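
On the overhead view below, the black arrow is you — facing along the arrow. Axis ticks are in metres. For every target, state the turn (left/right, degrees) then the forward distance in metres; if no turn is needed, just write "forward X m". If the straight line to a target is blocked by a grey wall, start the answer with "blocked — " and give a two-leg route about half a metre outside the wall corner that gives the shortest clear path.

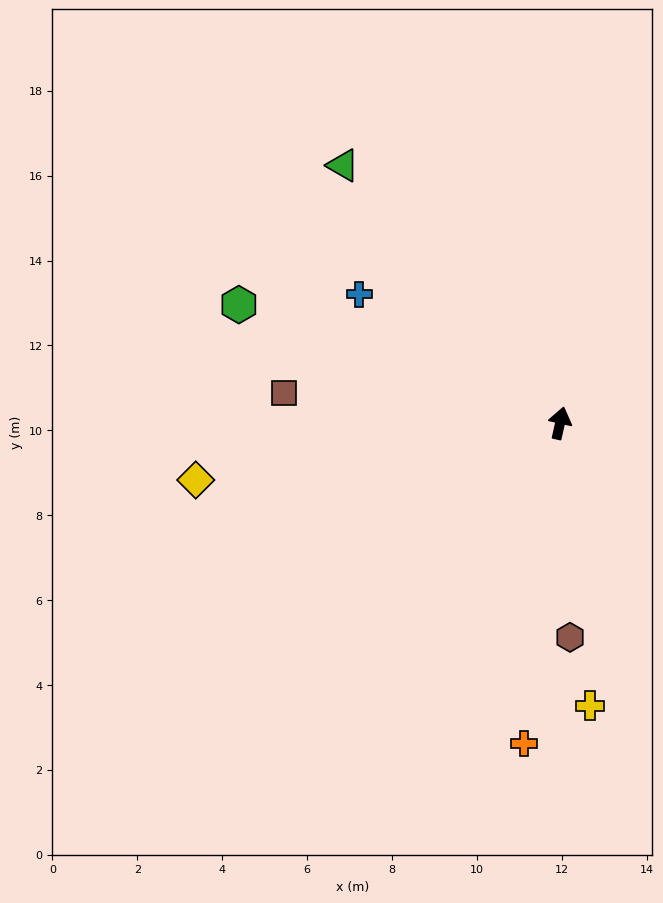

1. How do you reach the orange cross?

turn right 174°, forward 7.6 m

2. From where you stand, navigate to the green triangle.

turn left 53°, forward 7.9 m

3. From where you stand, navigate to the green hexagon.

turn left 82°, forward 8.1 m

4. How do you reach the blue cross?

turn left 70°, forward 5.6 m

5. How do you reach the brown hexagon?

turn right 165°, forward 5.1 m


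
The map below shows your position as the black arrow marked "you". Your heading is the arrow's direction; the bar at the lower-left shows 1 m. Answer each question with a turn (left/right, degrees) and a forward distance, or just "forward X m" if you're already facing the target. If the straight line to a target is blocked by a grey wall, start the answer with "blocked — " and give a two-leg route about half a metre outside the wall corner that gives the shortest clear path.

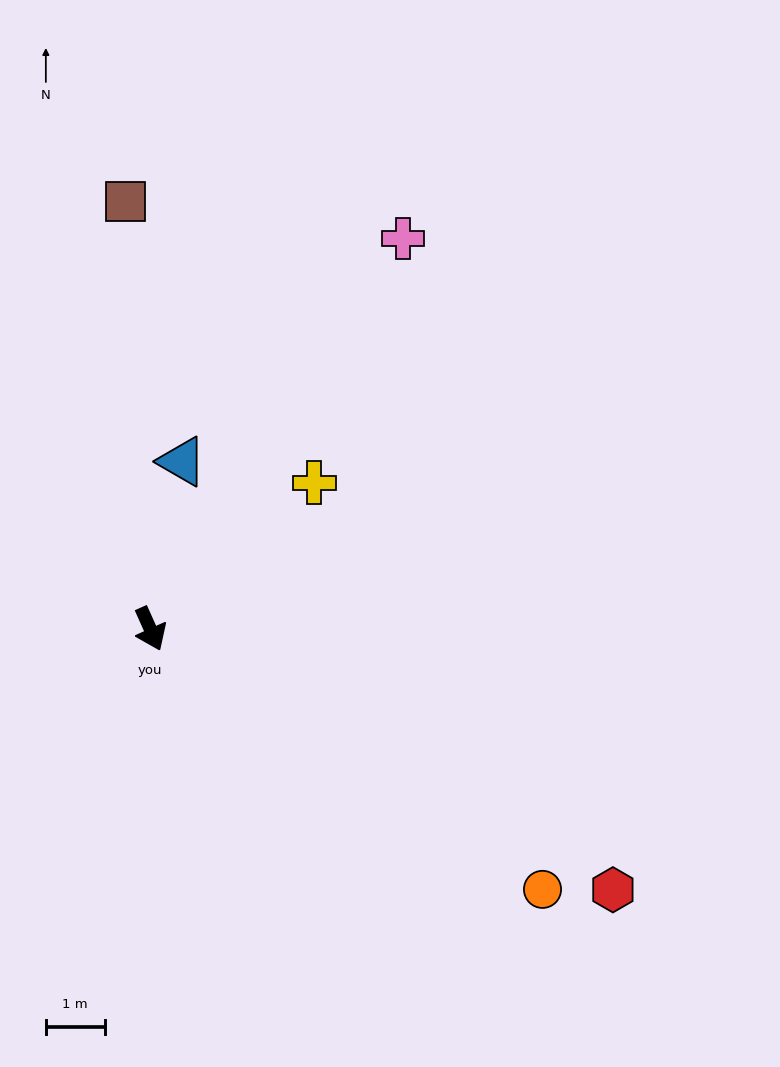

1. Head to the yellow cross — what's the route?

turn left 108°, forward 3.7 m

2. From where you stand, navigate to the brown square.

turn left 159°, forward 7.3 m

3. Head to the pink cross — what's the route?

turn left 123°, forward 7.9 m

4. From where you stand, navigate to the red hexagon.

turn left 37°, forward 9.0 m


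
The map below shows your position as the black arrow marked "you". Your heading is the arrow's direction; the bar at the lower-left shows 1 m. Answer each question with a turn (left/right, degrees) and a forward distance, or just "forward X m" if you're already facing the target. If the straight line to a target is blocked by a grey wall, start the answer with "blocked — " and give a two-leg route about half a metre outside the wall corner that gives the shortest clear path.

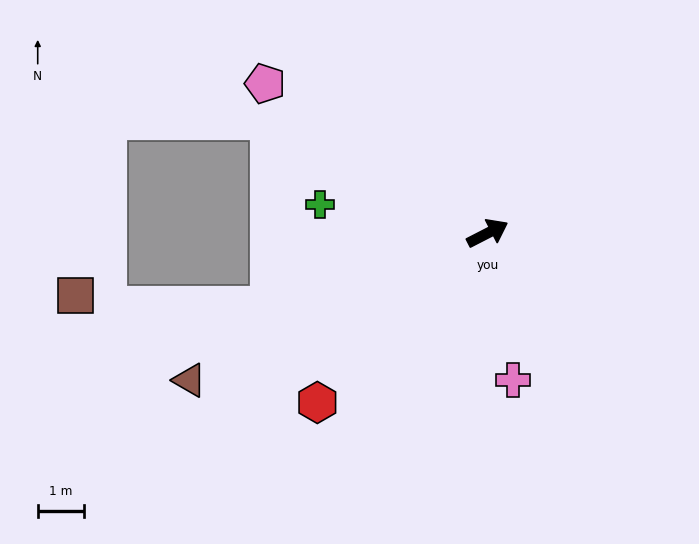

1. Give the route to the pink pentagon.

turn left 119°, forward 5.7 m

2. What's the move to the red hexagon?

turn right 162°, forward 5.1 m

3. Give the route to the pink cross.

turn right 107°, forward 3.2 m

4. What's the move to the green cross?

turn left 143°, forward 3.6 m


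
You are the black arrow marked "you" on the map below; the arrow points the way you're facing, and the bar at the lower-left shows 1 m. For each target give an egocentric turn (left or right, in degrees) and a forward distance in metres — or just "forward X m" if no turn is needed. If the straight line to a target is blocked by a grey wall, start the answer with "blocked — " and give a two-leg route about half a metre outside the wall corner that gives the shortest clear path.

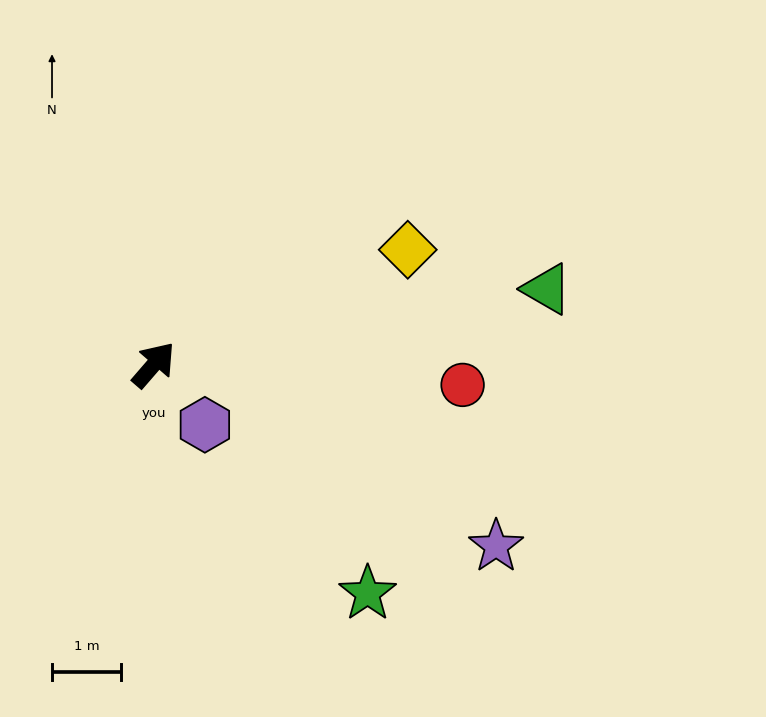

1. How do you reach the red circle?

turn right 53°, forward 4.5 m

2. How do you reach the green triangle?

turn right 38°, forward 5.8 m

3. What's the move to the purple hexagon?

turn right 99°, forward 1.1 m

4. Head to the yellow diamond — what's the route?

turn right 25°, forward 4.0 m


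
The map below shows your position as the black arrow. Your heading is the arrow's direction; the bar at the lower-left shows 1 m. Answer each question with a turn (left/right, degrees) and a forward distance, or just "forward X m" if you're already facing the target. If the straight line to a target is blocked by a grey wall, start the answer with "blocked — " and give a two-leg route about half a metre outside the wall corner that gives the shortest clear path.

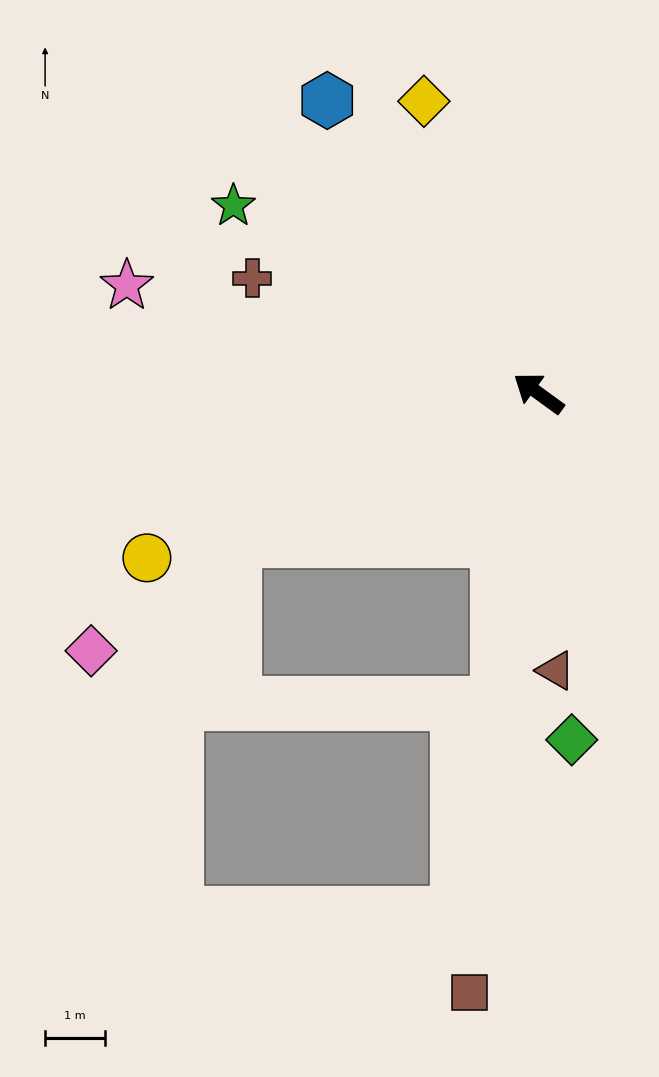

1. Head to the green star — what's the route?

turn left 4°, forward 6.0 m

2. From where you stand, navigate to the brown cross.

turn left 14°, forward 5.1 m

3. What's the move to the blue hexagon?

turn right 18°, forward 6.0 m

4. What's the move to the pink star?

turn left 21°, forward 7.1 m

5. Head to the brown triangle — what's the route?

turn left 130°, forward 4.6 m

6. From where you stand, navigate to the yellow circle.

turn left 59°, forward 7.1 m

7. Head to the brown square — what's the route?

turn left 119°, forward 10.0 m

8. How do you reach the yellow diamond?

turn right 33°, forward 5.2 m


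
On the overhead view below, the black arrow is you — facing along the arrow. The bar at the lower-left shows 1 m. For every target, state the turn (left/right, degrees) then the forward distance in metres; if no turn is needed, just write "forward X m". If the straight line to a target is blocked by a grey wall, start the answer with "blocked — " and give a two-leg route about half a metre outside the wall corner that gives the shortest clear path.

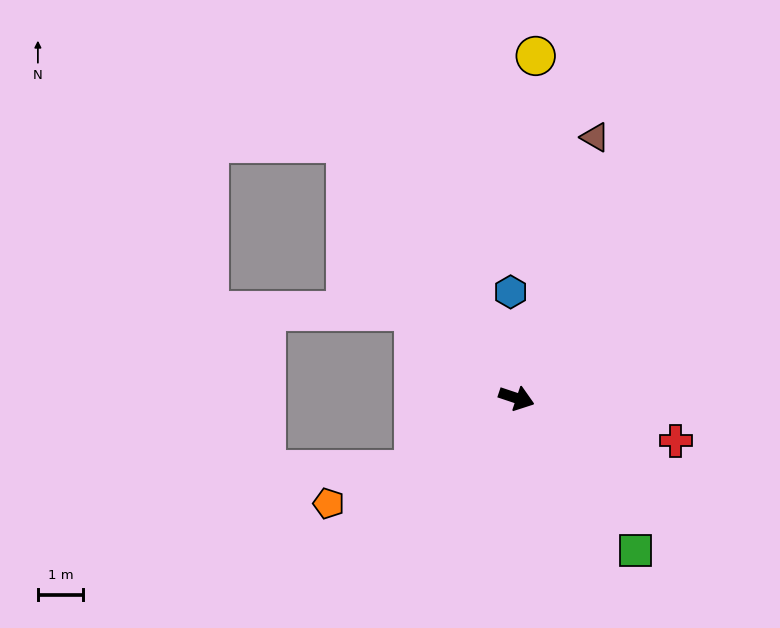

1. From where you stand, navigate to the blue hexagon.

turn left 112°, forward 2.3 m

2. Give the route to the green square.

turn right 34°, forward 4.2 m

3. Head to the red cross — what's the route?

turn left 3°, forward 3.6 m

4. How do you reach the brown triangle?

turn left 92°, forward 6.0 m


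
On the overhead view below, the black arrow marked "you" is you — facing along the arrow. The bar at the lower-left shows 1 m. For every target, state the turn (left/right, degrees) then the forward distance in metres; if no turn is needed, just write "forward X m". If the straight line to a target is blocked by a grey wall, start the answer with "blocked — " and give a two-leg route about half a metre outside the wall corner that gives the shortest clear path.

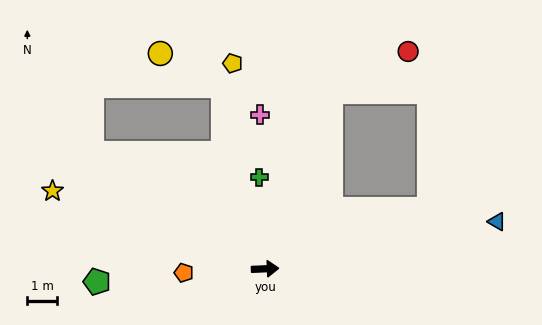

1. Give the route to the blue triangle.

turn left 9°, forward 8.0 m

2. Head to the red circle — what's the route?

blocked — turn left 67°, forward 6.4 m, then turn right 42°, forward 2.9 m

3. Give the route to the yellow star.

turn left 157°, forward 7.6 m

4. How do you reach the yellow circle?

blocked — turn left 101°, forward 6.3 m, then turn left 49°, forward 2.4 m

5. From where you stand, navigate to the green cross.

turn left 91°, forward 3.1 m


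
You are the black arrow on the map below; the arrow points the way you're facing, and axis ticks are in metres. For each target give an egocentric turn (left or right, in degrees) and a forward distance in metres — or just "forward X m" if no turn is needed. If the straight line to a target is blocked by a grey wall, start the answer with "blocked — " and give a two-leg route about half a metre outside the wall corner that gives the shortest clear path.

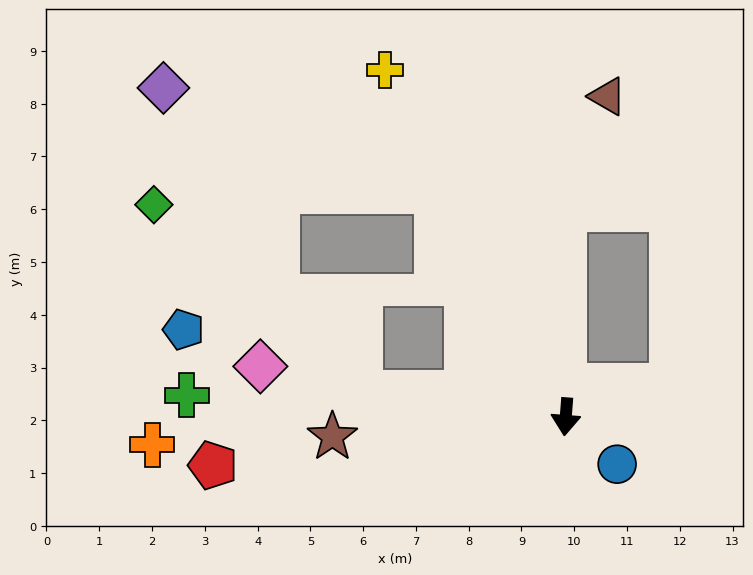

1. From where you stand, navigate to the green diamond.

blocked — turn right 92°, forward 3.9 m, then turn right 36°, forward 5.3 m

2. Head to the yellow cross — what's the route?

turn right 148°, forward 7.4 m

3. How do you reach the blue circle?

turn left 52°, forward 1.3 m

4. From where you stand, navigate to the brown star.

turn right 81°, forward 4.4 m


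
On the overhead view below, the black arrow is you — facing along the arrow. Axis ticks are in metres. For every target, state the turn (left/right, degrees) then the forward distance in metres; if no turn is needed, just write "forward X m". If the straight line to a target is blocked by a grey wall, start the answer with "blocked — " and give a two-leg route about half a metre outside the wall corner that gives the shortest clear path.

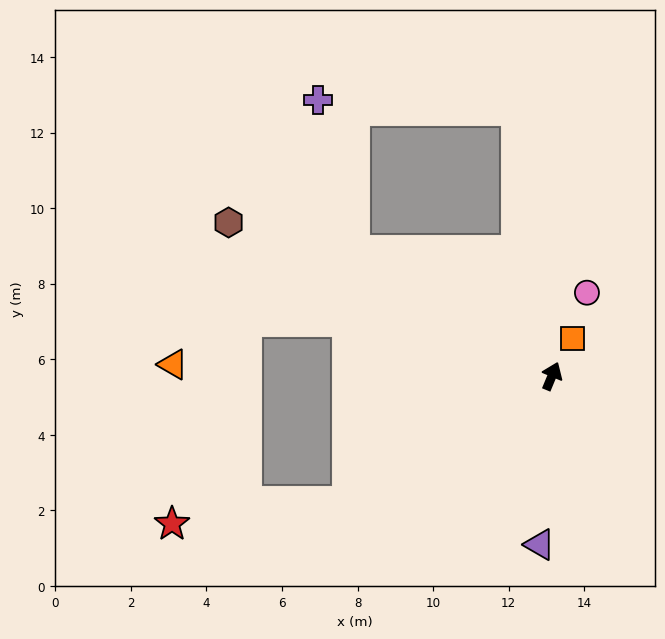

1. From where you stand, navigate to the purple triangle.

turn right 162°, forward 4.5 m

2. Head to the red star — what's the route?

blocked — turn left 144°, forward 6.3 m, then turn right 24°, forward 4.7 m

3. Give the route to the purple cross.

blocked — turn left 80°, forward 6.2 m, then turn right 44°, forward 4.1 m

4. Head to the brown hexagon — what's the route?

turn left 87°, forward 9.5 m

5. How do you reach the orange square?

turn right 6°, forward 1.1 m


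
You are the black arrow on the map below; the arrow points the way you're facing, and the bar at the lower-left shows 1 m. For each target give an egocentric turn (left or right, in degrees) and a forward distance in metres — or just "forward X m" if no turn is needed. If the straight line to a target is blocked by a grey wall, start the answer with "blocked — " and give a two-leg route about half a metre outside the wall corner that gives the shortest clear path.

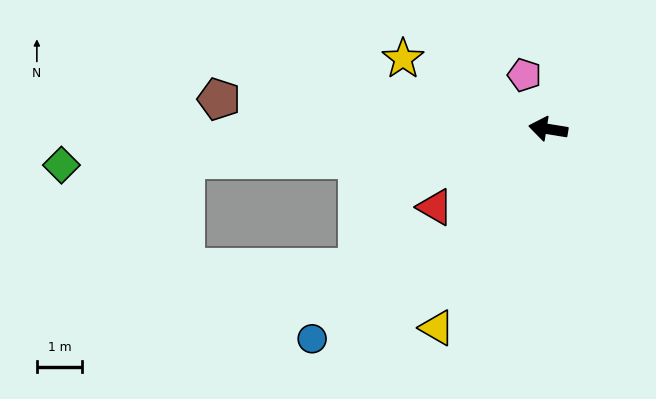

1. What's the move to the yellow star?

turn right 17°, forward 3.6 m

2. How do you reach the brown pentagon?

turn left 4°, forward 7.3 m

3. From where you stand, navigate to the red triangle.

turn left 44°, forward 3.0 m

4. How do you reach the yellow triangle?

turn left 70°, forward 5.1 m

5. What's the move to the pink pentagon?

turn right 57°, forward 1.3 m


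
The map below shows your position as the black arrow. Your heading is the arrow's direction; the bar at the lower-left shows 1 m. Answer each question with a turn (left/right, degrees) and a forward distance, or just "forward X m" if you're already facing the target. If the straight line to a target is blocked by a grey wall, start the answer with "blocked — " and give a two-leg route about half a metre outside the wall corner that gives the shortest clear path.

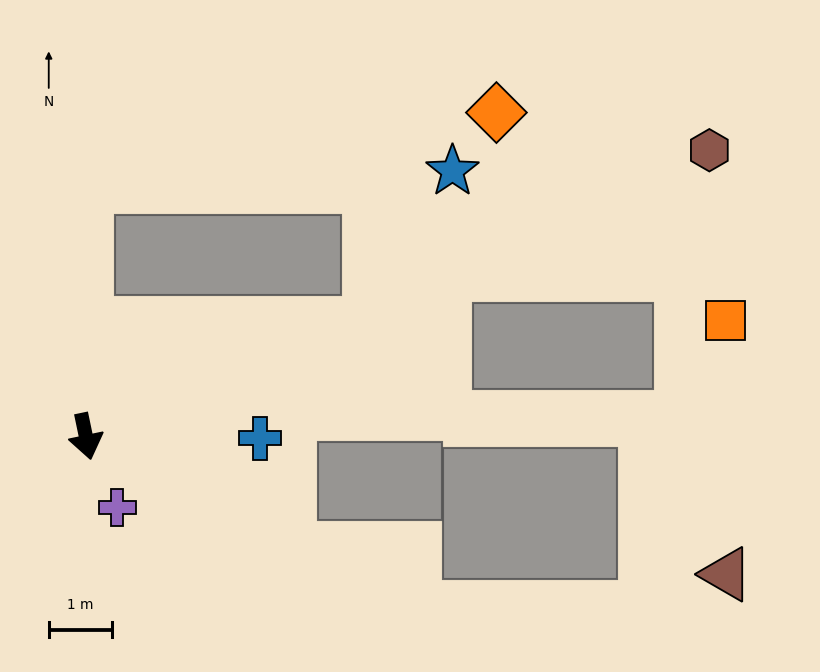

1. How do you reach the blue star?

blocked — turn left 100°, forward 4.8 m, then turn left 40°, forward 2.7 m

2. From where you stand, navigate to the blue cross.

turn left 78°, forward 2.8 m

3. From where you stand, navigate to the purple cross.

turn left 12°, forward 1.2 m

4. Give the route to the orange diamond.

blocked — turn left 168°, forward 4.0 m, then turn right 79°, forward 6.6 m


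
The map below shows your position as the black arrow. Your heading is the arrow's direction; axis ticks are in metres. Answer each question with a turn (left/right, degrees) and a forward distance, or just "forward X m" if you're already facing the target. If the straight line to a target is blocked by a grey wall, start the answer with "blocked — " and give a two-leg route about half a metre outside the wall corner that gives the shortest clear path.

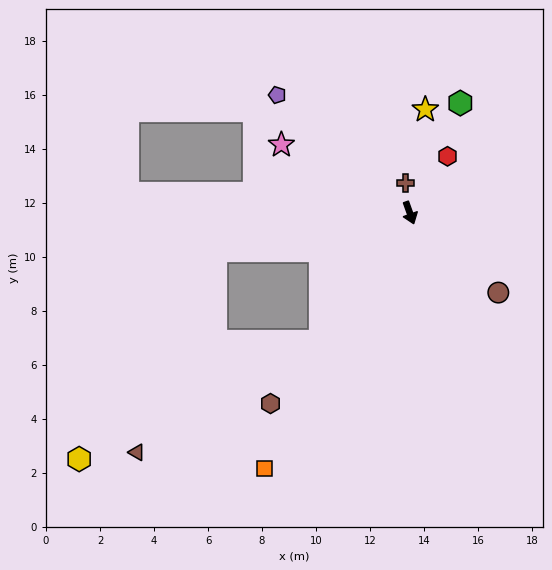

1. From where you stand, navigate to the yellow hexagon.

blocked — turn right 55°, forward 5.8 m, then turn right 29°, forward 9.9 m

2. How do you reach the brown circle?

turn left 28°, forward 4.4 m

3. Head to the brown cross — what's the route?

turn left 168°, forward 1.1 m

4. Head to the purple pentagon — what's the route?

turn right 151°, forward 6.6 m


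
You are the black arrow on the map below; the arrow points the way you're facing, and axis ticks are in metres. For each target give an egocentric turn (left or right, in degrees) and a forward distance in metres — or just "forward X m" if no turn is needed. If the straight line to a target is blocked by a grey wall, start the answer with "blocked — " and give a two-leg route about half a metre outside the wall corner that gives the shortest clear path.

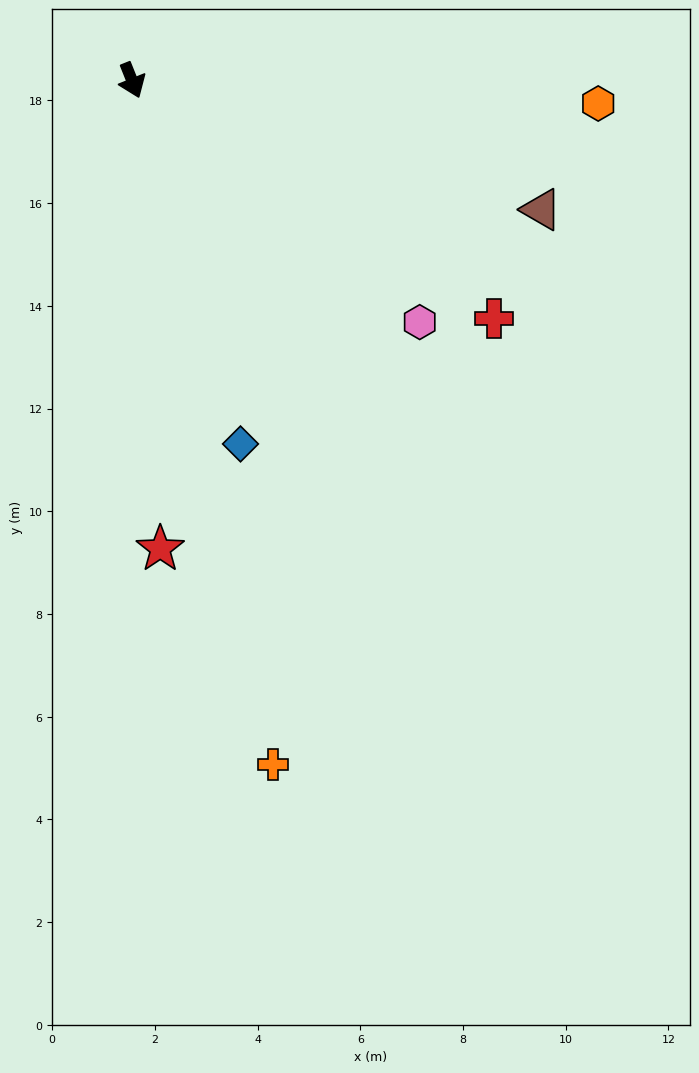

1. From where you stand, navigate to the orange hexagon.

turn left 65°, forward 9.1 m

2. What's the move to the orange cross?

turn right 10°, forward 13.6 m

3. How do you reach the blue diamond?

turn right 5°, forward 7.4 m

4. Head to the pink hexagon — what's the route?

turn left 28°, forward 7.3 m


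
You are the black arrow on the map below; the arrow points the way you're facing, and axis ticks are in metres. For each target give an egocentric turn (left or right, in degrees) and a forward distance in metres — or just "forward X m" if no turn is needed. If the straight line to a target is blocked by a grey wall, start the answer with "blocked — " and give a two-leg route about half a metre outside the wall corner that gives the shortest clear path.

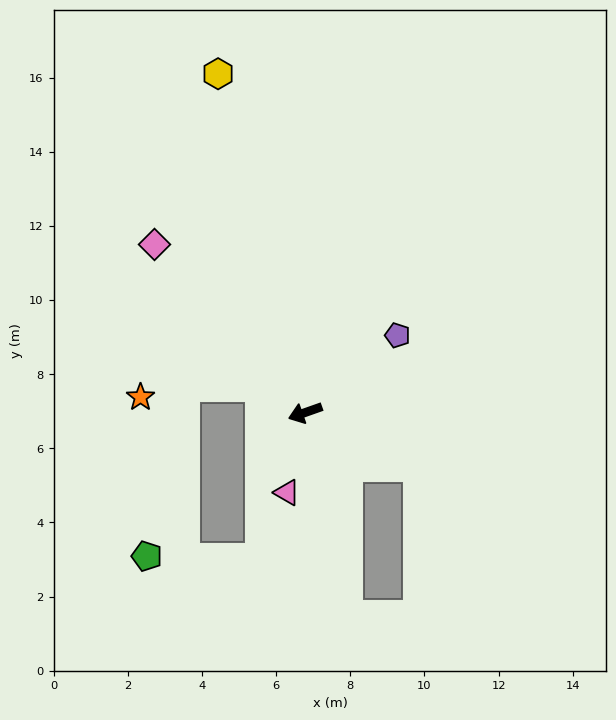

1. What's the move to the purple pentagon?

turn right 160°, forward 3.2 m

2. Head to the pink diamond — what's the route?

turn right 68°, forward 6.1 m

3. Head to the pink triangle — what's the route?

turn left 58°, forward 2.2 m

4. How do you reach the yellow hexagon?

turn right 95°, forward 9.4 m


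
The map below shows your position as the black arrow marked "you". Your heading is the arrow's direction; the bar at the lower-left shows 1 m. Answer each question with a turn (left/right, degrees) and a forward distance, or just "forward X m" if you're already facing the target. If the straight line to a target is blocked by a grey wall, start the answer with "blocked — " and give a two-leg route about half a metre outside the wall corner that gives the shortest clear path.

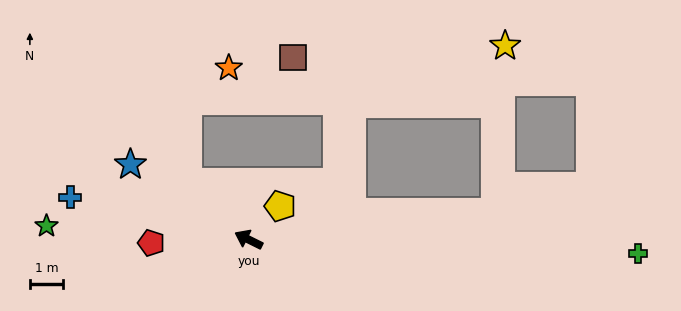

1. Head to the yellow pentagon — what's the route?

turn right 107°, forward 1.4 m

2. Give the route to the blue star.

turn right 6°, forward 4.2 m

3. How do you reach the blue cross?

turn left 13°, forward 5.5 m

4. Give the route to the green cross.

turn right 156°, forward 11.7 m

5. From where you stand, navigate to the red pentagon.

turn left 28°, forward 2.9 m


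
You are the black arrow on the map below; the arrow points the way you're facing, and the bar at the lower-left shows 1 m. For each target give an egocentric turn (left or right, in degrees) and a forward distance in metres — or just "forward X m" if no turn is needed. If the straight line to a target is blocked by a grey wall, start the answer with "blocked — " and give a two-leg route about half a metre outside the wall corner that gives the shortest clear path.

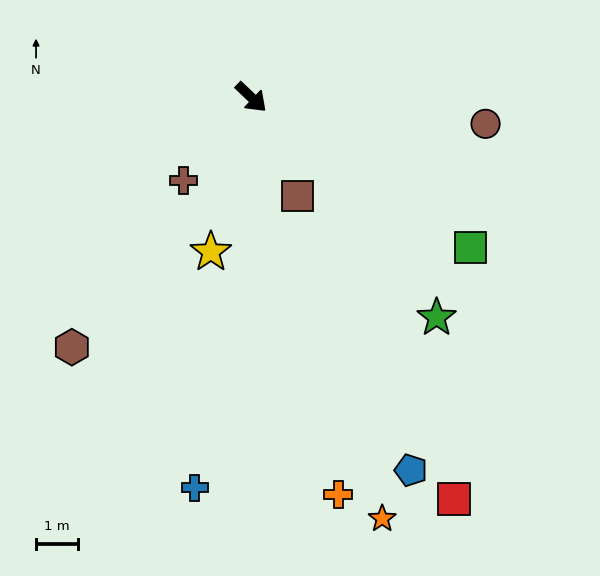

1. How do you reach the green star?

turn right 6°, forward 6.8 m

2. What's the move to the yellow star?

turn right 61°, forward 3.8 m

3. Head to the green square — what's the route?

turn left 9°, forward 6.3 m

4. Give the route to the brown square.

turn right 21°, forward 2.6 m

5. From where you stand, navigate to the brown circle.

turn left 37°, forward 5.6 m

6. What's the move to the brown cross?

turn right 86°, forward 2.5 m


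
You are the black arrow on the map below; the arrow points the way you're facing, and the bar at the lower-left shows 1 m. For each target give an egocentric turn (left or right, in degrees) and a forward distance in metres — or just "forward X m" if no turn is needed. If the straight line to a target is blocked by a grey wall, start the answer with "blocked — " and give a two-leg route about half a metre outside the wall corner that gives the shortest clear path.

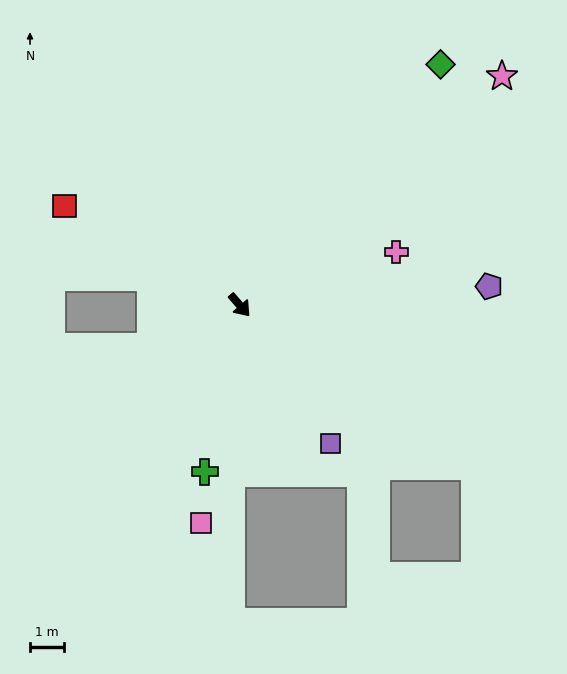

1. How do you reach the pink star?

turn left 90°, forward 10.3 m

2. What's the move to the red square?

turn right 160°, forward 6.0 m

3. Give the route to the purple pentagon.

turn left 53°, forward 7.4 m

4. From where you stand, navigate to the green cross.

turn right 53°, forward 5.1 m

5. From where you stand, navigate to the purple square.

turn right 8°, forward 4.9 m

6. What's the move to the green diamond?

turn left 99°, forward 9.3 m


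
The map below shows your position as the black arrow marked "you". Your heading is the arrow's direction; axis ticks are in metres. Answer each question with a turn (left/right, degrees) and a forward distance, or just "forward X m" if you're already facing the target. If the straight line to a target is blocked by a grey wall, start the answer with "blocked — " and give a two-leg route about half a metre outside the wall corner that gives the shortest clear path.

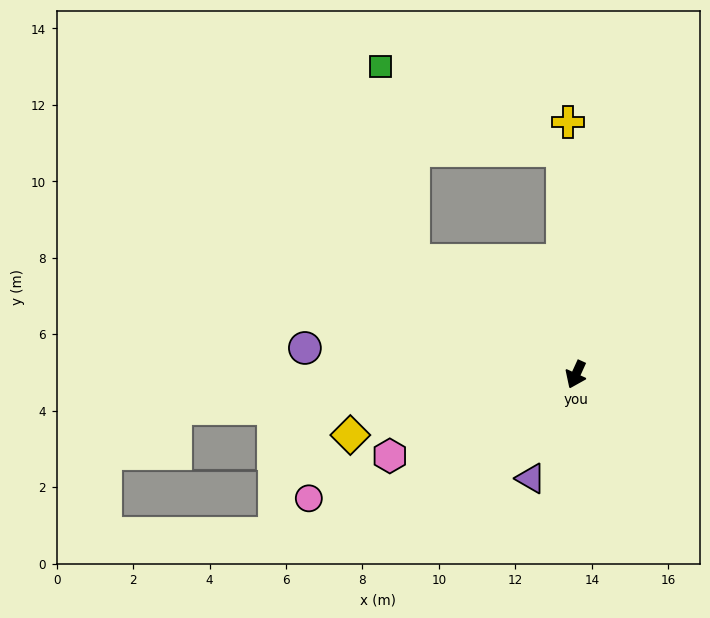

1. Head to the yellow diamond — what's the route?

turn right 51°, forward 6.1 m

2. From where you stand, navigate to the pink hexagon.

turn right 42°, forward 5.3 m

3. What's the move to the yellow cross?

turn right 154°, forward 6.6 m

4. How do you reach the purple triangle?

forward 3.0 m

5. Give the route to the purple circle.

turn right 71°, forward 7.1 m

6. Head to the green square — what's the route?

blocked — turn right 101°, forward 5.2 m, then turn right 45°, forward 5.1 m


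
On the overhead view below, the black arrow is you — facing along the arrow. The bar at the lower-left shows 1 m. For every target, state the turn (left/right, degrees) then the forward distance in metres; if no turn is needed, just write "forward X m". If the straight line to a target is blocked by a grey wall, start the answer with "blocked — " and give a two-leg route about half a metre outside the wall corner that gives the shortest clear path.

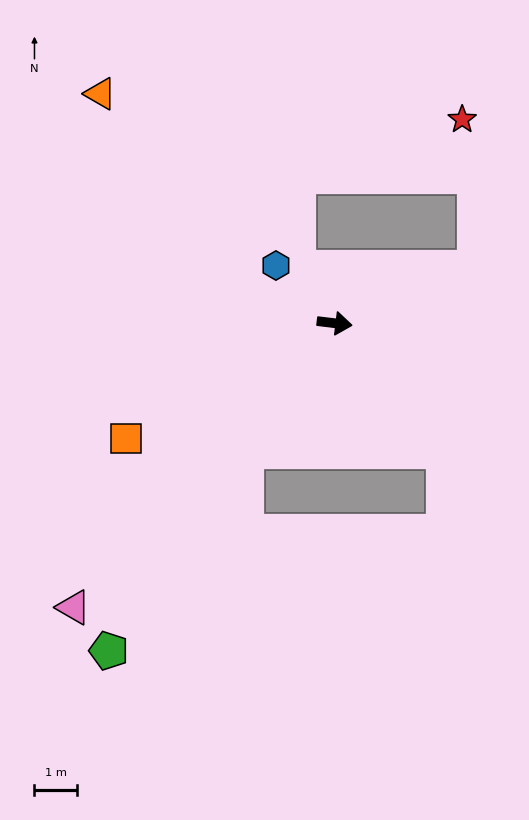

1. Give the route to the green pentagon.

turn right 118°, forward 9.4 m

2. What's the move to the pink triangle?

turn right 126°, forward 9.2 m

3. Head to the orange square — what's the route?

turn right 144°, forward 5.7 m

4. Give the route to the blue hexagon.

turn left 142°, forward 2.0 m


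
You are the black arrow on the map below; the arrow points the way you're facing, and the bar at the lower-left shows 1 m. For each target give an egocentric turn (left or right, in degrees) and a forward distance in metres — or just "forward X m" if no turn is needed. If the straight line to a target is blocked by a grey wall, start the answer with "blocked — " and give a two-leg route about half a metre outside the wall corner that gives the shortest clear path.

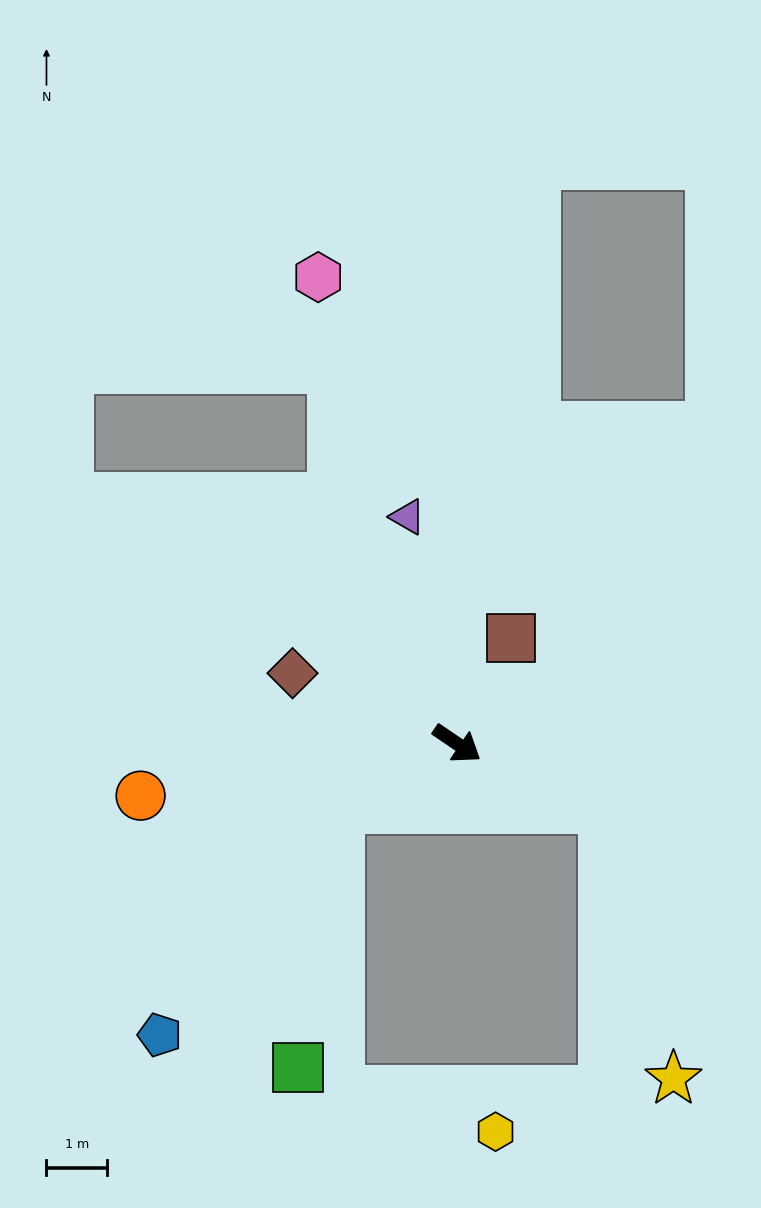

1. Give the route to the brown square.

turn left 97°, forward 1.9 m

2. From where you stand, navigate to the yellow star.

blocked — turn left 10°, forward 2.6 m, then turn right 51°, forward 4.6 m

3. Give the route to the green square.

blocked — turn right 117°, forward 2.2 m, then turn left 52°, forward 4.3 m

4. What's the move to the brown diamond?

turn right 169°, forward 3.0 m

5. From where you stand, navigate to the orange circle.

turn right 136°, forward 5.3 m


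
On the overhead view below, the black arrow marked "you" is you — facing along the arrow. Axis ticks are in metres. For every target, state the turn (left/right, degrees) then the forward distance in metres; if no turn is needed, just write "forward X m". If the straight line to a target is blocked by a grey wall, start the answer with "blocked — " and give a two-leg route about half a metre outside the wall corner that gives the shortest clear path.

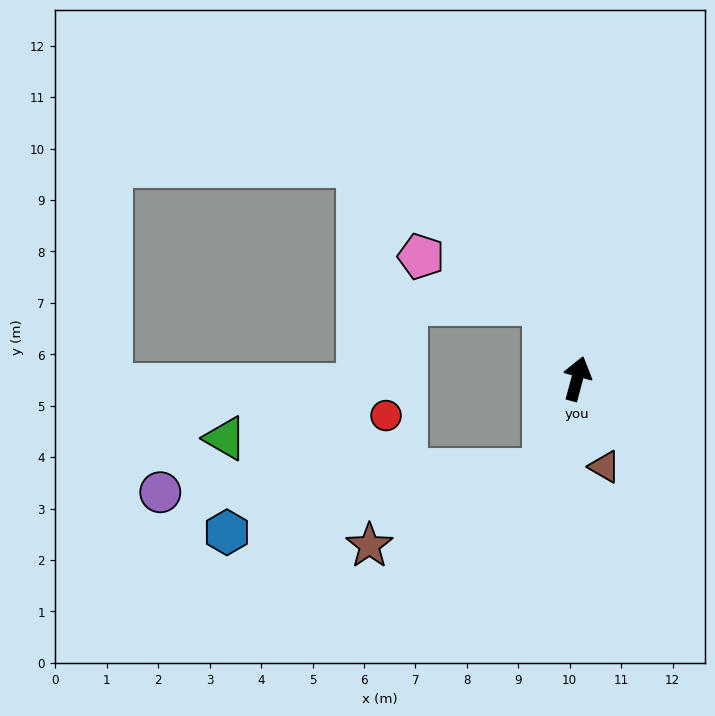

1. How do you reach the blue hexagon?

blocked — turn left 175°, forward 1.9 m, then turn right 59°, forward 6.3 m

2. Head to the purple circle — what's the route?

blocked — turn left 175°, forward 1.9 m, then turn right 67°, forward 7.5 m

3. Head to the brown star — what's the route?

blocked — turn left 175°, forward 1.9 m, then turn right 47°, forward 3.7 m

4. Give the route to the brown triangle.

turn right 148°, forward 1.8 m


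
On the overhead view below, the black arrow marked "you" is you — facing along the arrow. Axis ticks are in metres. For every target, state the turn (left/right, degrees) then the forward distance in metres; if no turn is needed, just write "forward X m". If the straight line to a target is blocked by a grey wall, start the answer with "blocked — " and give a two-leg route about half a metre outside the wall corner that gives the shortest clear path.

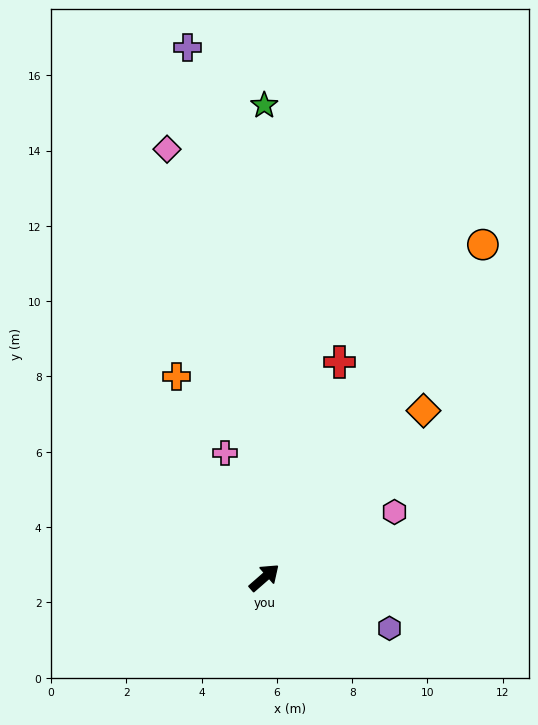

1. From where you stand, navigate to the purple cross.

turn left 57°, forward 14.2 m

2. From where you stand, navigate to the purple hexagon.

turn right 63°, forward 3.6 m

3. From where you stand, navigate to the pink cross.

turn left 67°, forward 3.5 m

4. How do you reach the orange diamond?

turn left 5°, forward 6.1 m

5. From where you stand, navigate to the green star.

turn left 49°, forward 12.5 m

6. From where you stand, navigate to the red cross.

turn left 30°, forward 6.1 m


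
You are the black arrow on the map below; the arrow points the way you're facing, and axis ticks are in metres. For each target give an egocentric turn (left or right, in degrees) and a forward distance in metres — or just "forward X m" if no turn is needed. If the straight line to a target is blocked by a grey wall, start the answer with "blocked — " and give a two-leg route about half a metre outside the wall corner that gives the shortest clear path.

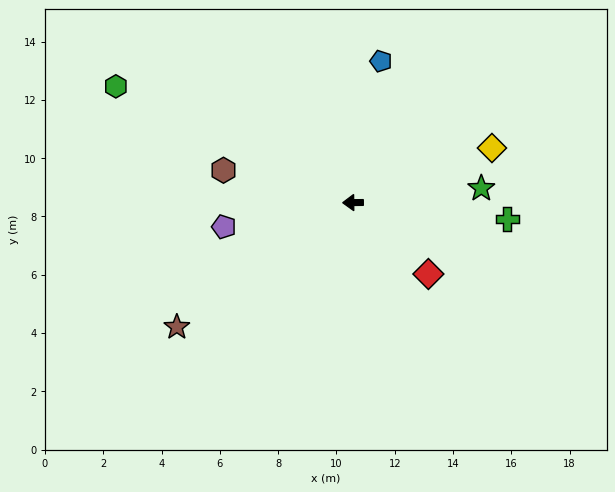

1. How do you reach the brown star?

turn left 35°, forward 7.4 m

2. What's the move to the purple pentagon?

turn left 10°, forward 4.5 m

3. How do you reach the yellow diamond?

turn right 159°, forward 5.1 m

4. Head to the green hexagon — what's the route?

turn right 27°, forward 9.1 m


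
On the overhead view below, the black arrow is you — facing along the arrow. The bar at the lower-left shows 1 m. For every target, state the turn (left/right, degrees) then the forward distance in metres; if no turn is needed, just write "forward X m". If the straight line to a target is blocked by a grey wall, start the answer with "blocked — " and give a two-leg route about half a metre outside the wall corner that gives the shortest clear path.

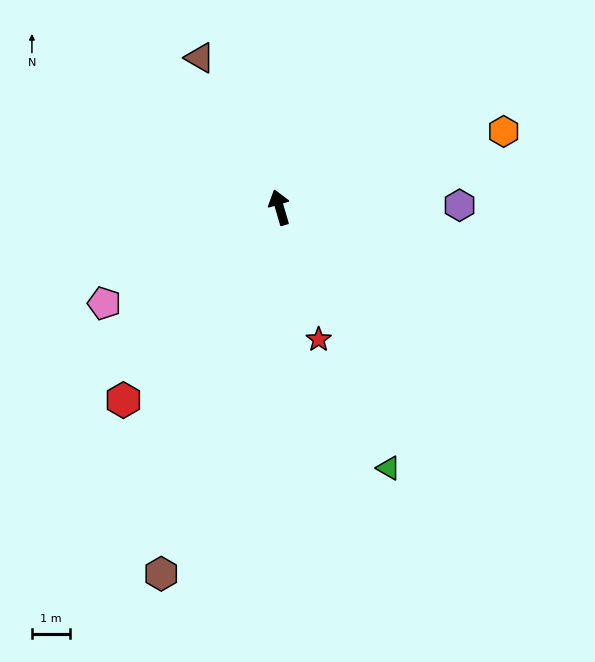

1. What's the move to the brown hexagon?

turn left 146°, forward 10.1 m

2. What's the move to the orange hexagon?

turn right 88°, forward 6.2 m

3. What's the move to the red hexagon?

turn left 125°, forward 6.5 m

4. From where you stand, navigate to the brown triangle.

turn left 12°, forward 4.4 m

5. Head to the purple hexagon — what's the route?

turn right 106°, forward 4.7 m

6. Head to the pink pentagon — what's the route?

turn left 102°, forward 5.2 m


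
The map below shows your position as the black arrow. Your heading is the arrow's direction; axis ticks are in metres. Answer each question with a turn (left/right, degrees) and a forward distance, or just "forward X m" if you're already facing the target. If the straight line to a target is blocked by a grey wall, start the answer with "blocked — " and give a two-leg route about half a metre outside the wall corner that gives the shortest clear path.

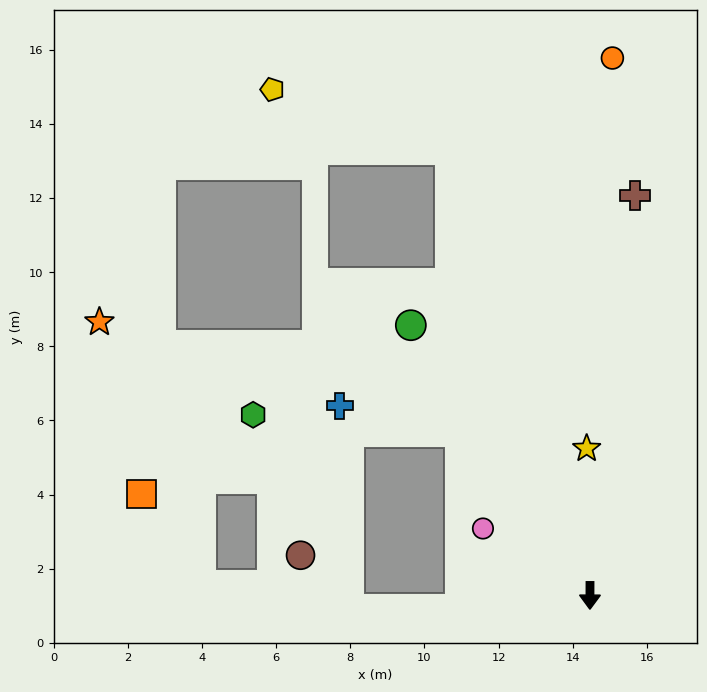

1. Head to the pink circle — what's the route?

turn right 122°, forward 3.4 m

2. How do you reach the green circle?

turn right 146°, forward 8.7 m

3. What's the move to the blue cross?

blocked — turn right 142°, forward 5.7 m, then turn left 40°, forward 3.3 m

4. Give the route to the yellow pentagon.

blocked — turn right 163°, forward 12.6 m, then turn left 55°, forward 5.1 m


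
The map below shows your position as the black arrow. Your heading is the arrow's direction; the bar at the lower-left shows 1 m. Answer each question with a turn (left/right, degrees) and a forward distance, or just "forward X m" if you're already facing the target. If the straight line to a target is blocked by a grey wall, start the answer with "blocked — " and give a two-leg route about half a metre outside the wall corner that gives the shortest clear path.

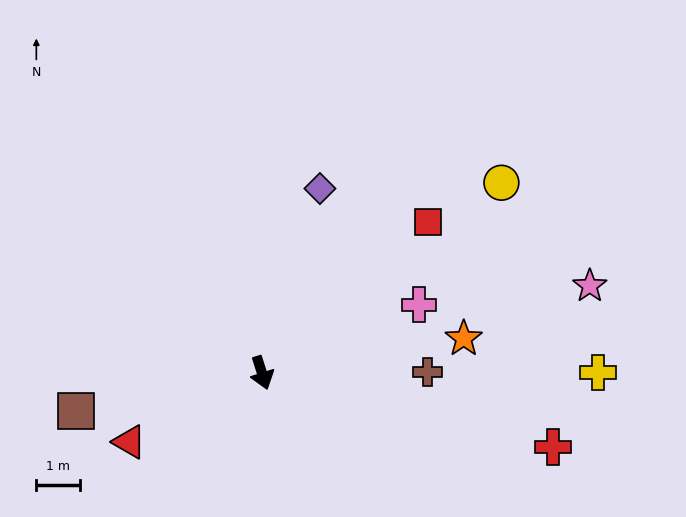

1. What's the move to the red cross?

turn left 58°, forward 6.9 m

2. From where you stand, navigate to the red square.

turn left 115°, forward 5.1 m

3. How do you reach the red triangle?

turn right 80°, forward 3.4 m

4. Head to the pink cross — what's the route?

turn left 96°, forward 3.9 m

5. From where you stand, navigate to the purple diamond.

turn left 145°, forward 4.4 m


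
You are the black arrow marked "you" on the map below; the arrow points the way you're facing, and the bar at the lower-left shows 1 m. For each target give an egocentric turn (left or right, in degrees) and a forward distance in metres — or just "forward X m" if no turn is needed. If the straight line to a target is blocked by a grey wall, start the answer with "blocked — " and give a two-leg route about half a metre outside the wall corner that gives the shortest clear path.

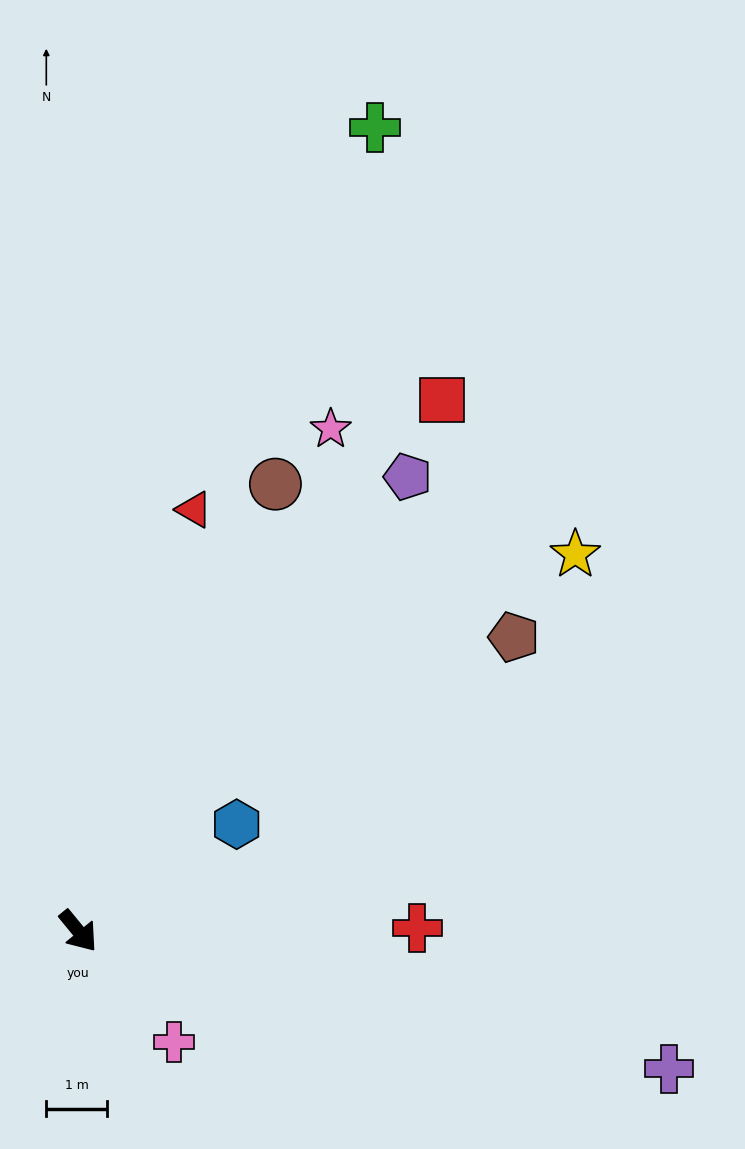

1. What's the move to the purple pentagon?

turn left 105°, forward 9.3 m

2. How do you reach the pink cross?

forward 2.4 m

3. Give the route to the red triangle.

turn left 125°, forward 7.2 m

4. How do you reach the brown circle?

turn left 117°, forward 8.1 m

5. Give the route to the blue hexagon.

turn left 85°, forward 3.2 m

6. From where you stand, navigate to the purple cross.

turn left 38°, forward 10.0 m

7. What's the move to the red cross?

turn left 51°, forward 5.6 m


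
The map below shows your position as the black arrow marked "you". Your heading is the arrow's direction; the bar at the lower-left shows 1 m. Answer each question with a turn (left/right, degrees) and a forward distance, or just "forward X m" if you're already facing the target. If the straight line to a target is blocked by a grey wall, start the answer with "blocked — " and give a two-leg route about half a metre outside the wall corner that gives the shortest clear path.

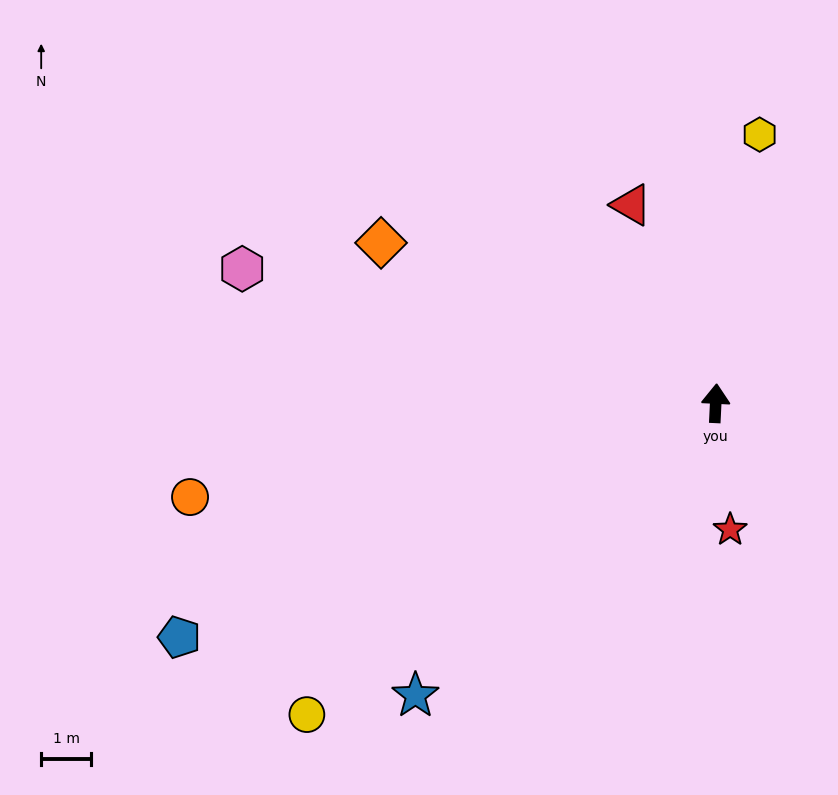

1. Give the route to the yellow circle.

turn left 130°, forward 10.3 m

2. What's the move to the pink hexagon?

turn left 77°, forward 9.8 m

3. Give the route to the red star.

turn right 171°, forward 2.5 m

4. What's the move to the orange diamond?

turn left 67°, forward 7.4 m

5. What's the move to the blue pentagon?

turn left 116°, forward 11.7 m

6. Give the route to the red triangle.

turn left 26°, forward 4.3 m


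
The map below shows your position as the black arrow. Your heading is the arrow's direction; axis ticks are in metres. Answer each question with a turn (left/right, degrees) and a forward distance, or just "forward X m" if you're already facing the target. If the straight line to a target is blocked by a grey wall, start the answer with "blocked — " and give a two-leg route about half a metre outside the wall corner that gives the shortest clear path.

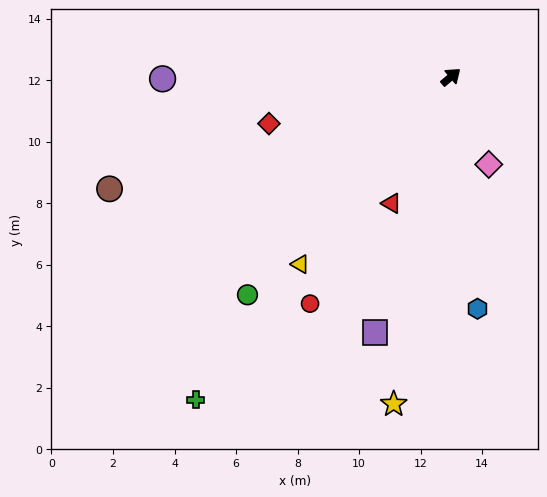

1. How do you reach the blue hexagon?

turn right 124°, forward 7.6 m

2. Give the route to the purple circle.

turn left 140°, forward 9.4 m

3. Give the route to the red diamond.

turn left 154°, forward 6.1 m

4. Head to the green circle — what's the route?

turn right 173°, forward 9.7 m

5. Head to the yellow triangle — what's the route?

turn right 169°, forward 7.8 m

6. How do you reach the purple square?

turn right 147°, forward 8.7 m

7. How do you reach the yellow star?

turn right 140°, forward 10.8 m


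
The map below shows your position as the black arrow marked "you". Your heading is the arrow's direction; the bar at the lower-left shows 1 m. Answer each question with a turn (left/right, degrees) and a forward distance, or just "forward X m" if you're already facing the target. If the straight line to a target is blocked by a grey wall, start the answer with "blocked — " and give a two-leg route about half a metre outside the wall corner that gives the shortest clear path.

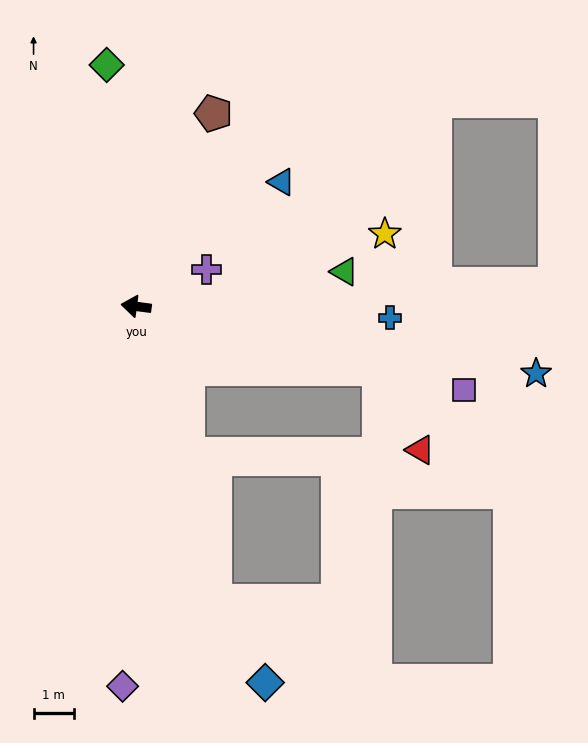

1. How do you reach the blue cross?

turn right 175°, forward 6.4 m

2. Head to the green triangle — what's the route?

turn right 163°, forward 5.3 m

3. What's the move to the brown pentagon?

turn right 104°, forward 5.2 m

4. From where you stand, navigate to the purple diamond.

turn left 95°, forward 9.5 m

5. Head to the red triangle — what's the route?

blocked — turn left 173°, forward 6.3 m, then turn right 48°, forward 2.3 m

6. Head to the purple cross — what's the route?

turn right 145°, forward 2.0 m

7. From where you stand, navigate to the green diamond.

turn right 76°, forward 6.1 m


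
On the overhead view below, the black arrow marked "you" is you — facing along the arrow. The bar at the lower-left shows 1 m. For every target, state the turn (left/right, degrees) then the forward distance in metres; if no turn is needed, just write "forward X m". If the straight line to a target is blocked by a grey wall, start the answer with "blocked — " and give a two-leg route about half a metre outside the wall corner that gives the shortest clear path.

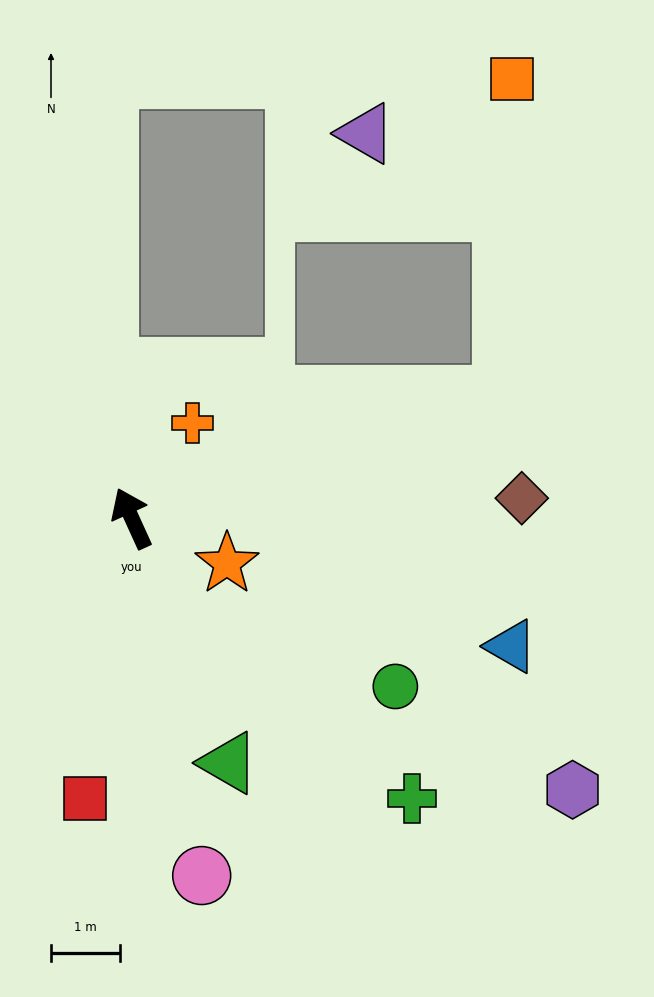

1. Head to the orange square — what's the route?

blocked — turn right 96°, forward 5.6 m, then turn left 70°, forward 4.6 m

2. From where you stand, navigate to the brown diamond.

turn right 112°, forward 5.6 m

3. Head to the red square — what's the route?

turn left 146°, forward 4.1 m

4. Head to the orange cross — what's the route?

turn right 57°, forward 1.6 m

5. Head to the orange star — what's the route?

turn right 140°, forward 1.5 m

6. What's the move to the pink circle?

turn left 167°, forward 5.3 m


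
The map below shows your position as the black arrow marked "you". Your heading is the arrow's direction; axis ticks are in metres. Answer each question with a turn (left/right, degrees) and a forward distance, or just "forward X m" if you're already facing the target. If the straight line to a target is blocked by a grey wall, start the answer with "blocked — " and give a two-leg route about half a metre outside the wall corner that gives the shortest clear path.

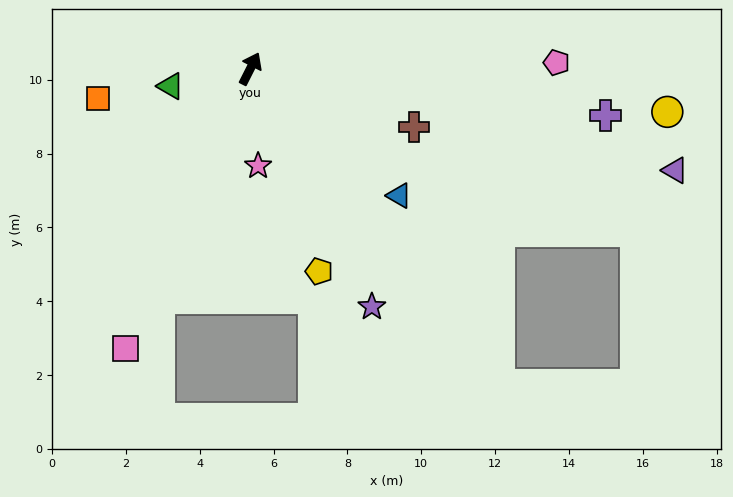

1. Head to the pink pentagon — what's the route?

turn right 62°, forward 8.3 m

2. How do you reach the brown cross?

turn right 83°, forward 4.7 m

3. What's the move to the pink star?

turn right 149°, forward 2.6 m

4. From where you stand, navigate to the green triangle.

turn left 129°, forward 2.2 m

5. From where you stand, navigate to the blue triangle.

turn right 104°, forward 5.3 m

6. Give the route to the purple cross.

turn right 71°, forward 9.7 m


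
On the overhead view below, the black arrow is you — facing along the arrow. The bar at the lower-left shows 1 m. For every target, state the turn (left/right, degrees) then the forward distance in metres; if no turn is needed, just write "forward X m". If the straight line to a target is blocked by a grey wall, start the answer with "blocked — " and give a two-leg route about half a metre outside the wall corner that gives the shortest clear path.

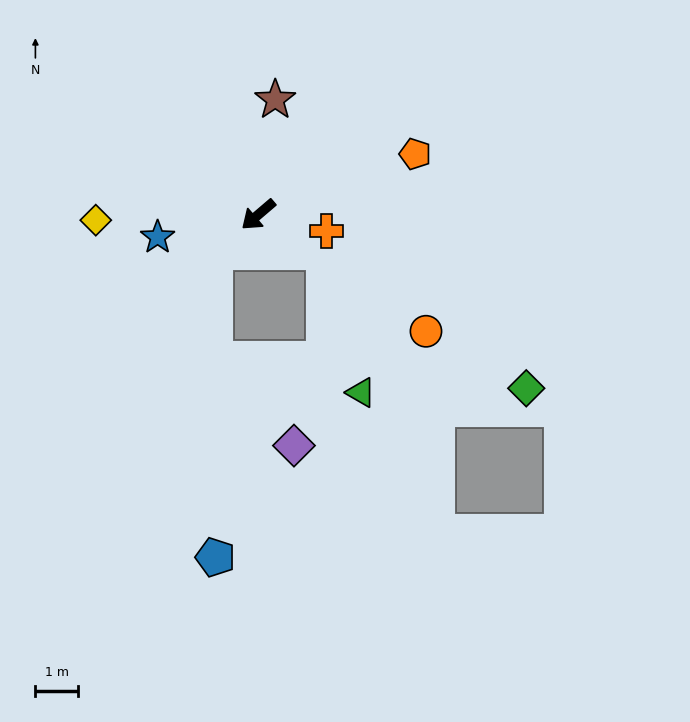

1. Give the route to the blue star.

turn right 28°, forward 2.4 m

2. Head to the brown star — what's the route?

turn right 139°, forward 2.7 m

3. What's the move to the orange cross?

turn left 126°, forward 1.6 m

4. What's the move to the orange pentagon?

turn left 161°, forward 4.0 m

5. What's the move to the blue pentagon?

blocked — forward 1.4 m, then turn left 50°, forward 7.2 m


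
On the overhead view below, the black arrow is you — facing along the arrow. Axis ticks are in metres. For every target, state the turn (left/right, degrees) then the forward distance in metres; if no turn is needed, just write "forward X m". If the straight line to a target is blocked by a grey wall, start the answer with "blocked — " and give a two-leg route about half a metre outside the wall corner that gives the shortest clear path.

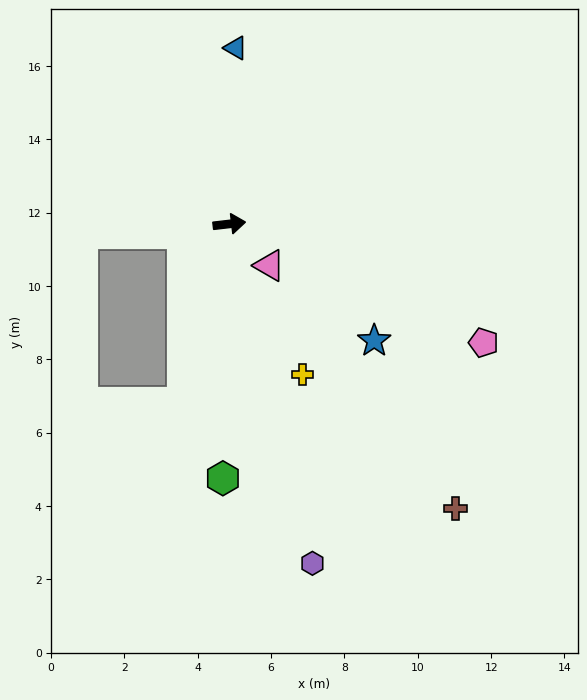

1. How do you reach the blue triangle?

turn left 81°, forward 4.8 m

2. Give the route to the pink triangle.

turn right 53°, forward 1.6 m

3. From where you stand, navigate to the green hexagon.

turn right 98°, forward 6.9 m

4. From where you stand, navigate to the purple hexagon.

turn right 83°, forward 9.5 m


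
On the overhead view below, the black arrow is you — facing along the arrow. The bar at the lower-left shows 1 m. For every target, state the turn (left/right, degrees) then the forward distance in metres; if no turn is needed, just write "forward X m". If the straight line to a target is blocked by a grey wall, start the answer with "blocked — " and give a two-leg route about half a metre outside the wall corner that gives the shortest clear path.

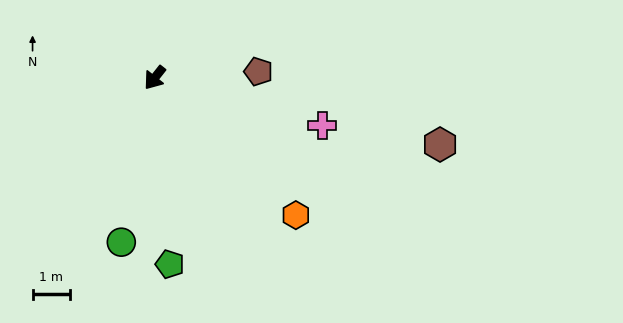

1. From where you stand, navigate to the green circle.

turn left 27°, forward 4.5 m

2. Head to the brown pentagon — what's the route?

turn left 132°, forward 2.8 m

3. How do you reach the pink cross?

turn left 112°, forward 4.6 m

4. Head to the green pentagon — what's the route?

turn left 43°, forward 5.0 m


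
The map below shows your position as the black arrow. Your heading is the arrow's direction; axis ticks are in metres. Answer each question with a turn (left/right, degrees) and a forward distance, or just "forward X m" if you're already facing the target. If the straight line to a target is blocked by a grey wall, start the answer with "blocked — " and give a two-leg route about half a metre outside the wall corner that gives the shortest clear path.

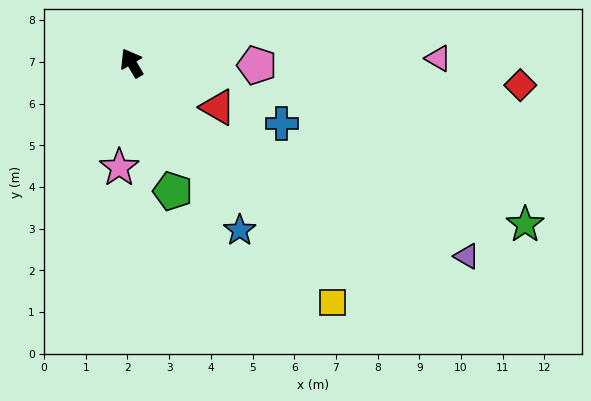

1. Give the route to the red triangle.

turn right 148°, forward 2.3 m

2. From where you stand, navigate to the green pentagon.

turn left 167°, forward 3.2 m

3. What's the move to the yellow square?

turn right 171°, forward 7.5 m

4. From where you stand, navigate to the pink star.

turn left 143°, forward 2.5 m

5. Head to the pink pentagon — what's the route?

turn right 122°, forward 3.0 m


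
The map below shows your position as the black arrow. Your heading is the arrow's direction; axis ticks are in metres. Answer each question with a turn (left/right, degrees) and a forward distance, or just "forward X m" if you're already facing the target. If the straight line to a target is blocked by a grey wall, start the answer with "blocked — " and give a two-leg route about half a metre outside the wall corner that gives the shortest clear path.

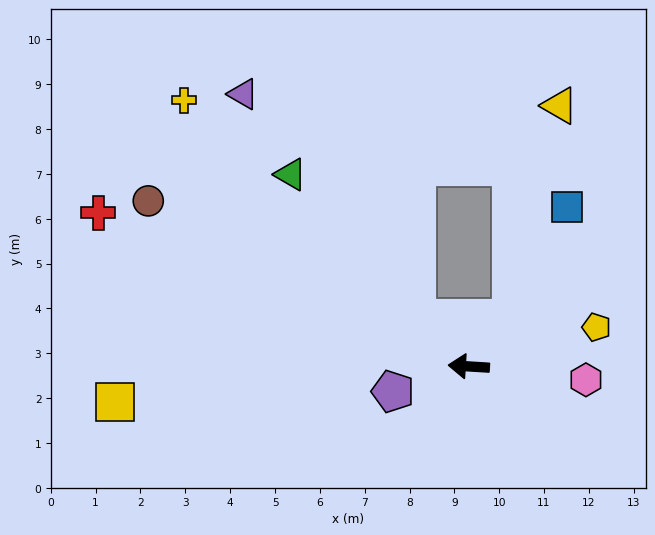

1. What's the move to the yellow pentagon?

turn right 159°, forward 3.0 m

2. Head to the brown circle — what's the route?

turn right 24°, forward 8.0 m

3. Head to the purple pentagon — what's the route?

turn left 22°, forward 1.8 m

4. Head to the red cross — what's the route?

turn right 19°, forward 8.9 m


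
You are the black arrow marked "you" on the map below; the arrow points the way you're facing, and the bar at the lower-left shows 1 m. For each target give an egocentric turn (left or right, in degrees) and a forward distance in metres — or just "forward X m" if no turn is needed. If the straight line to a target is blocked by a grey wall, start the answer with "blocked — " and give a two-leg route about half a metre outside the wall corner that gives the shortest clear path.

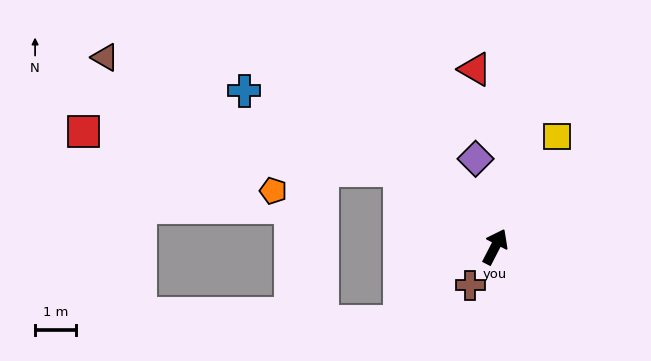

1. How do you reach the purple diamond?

turn left 40°, forward 2.2 m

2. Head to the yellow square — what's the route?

forward 3.1 m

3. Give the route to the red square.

blocked — turn left 78°, forward 3.0 m, then turn left 32°, forward 7.8 m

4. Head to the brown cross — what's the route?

turn left 175°, forward 1.1 m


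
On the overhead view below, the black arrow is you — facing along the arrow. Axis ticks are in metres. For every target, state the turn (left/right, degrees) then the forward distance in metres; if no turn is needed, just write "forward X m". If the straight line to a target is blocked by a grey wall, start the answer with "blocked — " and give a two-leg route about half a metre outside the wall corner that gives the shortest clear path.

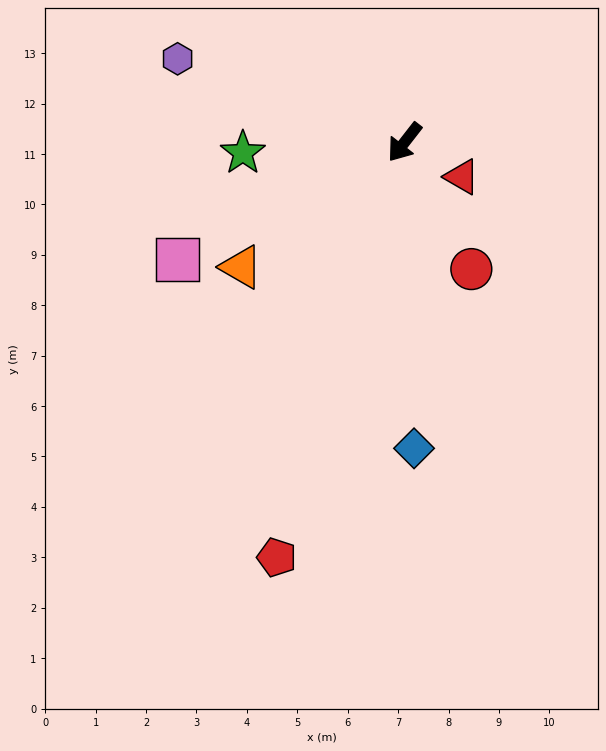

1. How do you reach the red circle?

turn left 66°, forward 2.8 m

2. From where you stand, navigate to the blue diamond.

turn left 40°, forward 6.1 m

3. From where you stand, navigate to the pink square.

turn right 25°, forward 5.1 m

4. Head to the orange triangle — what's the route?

turn right 15°, forward 4.1 m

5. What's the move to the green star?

turn right 48°, forward 3.2 m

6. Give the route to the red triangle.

turn left 97°, forward 1.3 m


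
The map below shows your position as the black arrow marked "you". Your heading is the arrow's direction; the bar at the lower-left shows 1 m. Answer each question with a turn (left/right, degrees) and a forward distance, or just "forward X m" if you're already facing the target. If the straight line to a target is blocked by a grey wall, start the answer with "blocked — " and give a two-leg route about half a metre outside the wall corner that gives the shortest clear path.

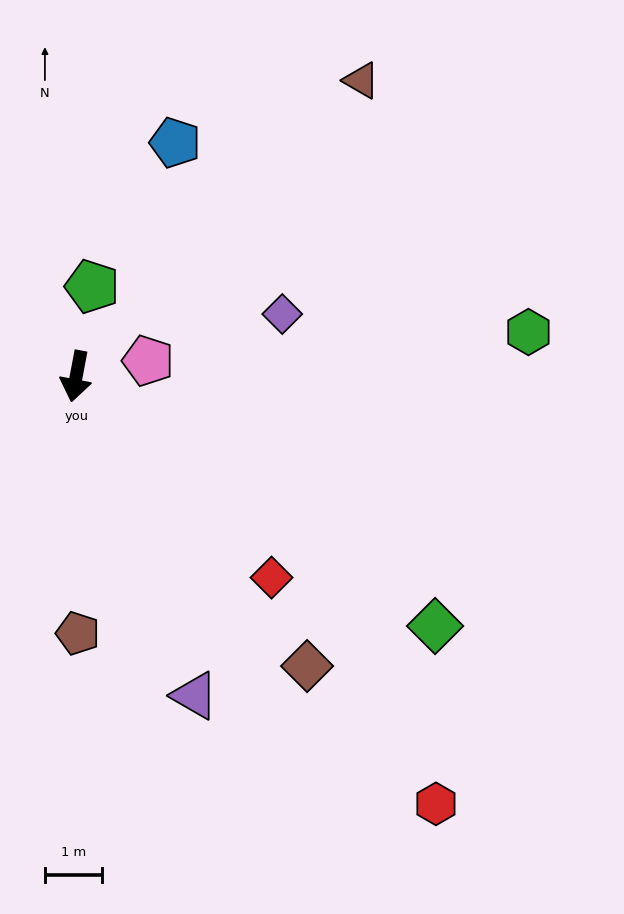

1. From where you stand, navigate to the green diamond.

turn left 66°, forward 7.6 m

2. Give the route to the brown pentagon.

turn left 11°, forward 4.5 m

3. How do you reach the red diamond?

turn left 55°, forward 4.9 m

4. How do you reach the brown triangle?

turn left 147°, forward 7.1 m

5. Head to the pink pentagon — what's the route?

turn left 113°, forward 1.3 m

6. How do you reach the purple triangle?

turn left 31°, forward 5.9 m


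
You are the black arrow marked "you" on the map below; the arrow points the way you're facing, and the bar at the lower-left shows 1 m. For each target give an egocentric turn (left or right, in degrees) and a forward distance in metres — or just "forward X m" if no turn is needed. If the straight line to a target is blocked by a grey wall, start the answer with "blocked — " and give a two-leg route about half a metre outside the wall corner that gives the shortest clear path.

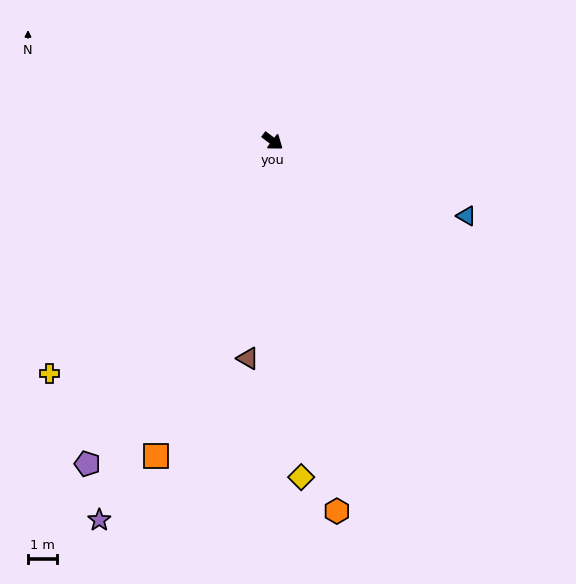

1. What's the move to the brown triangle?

turn right 60°, forward 7.4 m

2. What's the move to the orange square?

turn right 73°, forward 11.4 m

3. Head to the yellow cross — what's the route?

turn right 97°, forward 10.9 m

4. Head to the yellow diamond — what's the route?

turn right 48°, forward 11.5 m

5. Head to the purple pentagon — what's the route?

turn right 83°, forward 12.6 m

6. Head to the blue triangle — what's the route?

turn left 16°, forward 7.1 m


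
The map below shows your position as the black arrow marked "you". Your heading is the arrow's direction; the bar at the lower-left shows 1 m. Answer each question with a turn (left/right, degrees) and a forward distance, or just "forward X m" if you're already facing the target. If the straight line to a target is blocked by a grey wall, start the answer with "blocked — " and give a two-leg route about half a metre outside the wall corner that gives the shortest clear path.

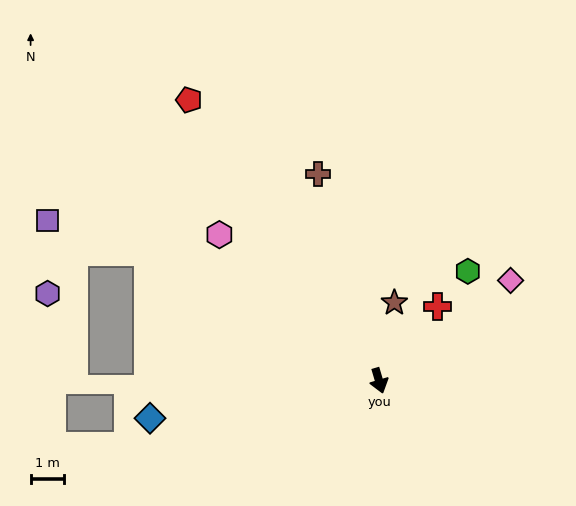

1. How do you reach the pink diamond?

turn left 111°, forward 4.9 m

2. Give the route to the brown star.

turn left 152°, forward 2.3 m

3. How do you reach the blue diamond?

turn right 97°, forward 6.9 m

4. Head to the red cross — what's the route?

turn left 125°, forward 2.8 m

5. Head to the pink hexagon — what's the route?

turn right 149°, forward 6.4 m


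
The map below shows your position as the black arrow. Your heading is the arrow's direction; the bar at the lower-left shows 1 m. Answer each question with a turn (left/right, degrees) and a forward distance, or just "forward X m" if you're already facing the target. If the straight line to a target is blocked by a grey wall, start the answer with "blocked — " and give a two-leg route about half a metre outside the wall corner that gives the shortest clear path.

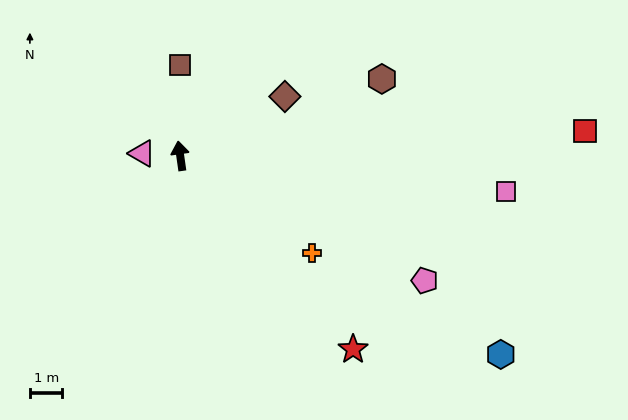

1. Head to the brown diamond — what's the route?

turn right 69°, forward 3.7 m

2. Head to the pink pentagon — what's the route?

turn right 125°, forward 8.4 m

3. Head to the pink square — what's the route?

turn right 104°, forward 10.1 m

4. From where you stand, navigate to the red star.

turn right 146°, forward 8.0 m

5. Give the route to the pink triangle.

turn left 78°, forward 1.2 m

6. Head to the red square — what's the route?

turn right 95°, forward 12.5 m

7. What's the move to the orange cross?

turn right 135°, forward 5.0 m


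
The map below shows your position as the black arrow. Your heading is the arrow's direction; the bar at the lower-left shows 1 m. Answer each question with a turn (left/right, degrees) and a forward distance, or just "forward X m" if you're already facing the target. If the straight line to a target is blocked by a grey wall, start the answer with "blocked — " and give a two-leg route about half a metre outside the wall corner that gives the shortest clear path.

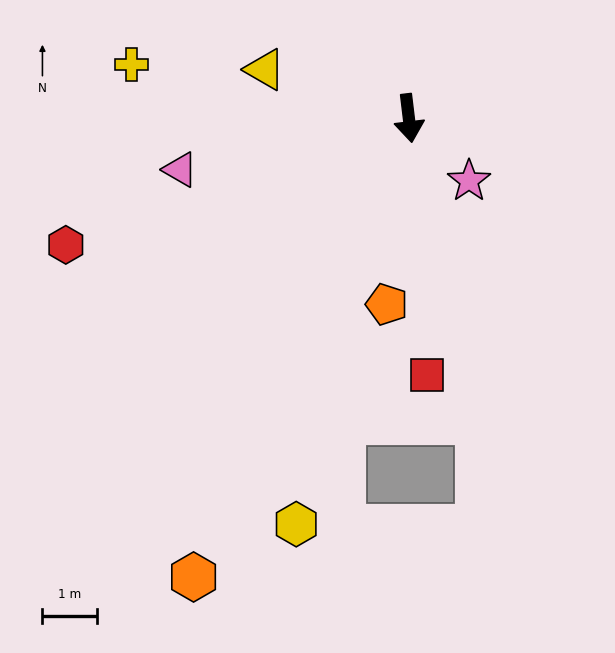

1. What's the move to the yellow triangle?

turn right 116°, forward 2.8 m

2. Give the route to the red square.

turn right 3°, forward 4.7 m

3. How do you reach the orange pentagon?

turn right 14°, forward 3.4 m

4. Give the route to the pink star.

turn left 37°, forward 1.6 m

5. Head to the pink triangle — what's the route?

turn right 84°, forward 4.3 m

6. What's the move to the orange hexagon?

turn right 32°, forward 9.3 m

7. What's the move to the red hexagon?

turn right 77°, forward 6.7 m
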